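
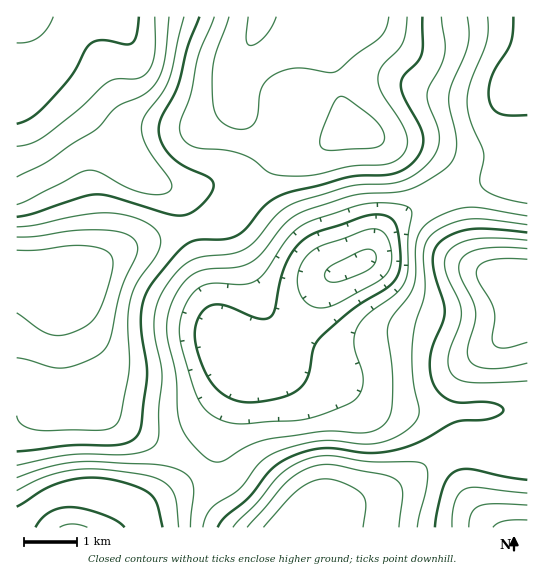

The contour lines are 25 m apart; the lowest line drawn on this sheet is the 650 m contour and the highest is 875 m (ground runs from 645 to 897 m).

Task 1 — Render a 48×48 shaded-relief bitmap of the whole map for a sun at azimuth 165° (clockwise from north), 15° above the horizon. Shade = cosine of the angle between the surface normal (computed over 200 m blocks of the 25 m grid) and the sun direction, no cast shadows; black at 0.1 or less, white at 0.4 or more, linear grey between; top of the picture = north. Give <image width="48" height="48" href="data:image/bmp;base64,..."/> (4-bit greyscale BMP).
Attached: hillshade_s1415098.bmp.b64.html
<image width="48" height="48" href="data:image/bmp;base64,Qk32BAAAAAAAAHYAAAAoAAAAMAAAADAAAAABAAQAAAAAAIAEAAATCwAAEwsAABAAAAAAAAAAAAAAABEREQAiIiIAMzMzAERERABVVVUAZmZmAHd3dwCIiIgAmZmZAKqqqgC7u7sAzMzMAN3d3QDu7u4A////AJdURFVWeIh3ZVQyNFd4iIiImZqpmaq7u6hlRFVWeIiHZlQyI1Z4iIiImZqqmaq7zMqXZmZ3iJiHdlQzI0VneIiIiZmqqrvM3dzKmZmaqqqYd2VUMzRWd3d3eImaq7zMze7u3d3dzMuph3ZlQyI0VVVVZniaq7vMzO7/////7dypiHdmUyESMzMzNFaJq7u7qt7v////7cuph3dmVCEAERERI0VomqmZmczd7u7u3LqYd3dmVDIQABERIjRWeIiHd6u7zMzMu6mId3ZlVEMhESIzM0RVZ3dmd5mqqqqqqpmId2ZVVERDM0RVVVVWZmZmd4iZmZmZmZmId2ZVVVVVVWZmZmd3d3d3eIiJmZiJmZmYh2ZlVVZmZnd3d3iImZmZmYiImZiJmZmYh2ZmZmZmd3d3d3iJqru6qpmZmZmZmZmYh3d3d3d3d3h3d3iJmrzMu5mZmZmZmZmYh3d3d3d3d4iId3d4mrvMzJmaqqmZmYiIiIiIiIiHd4iIh3d3eJq8zJqqqqqZmIiIiIiImIiHd3iIh3d2Z3iau5mqqqqpmIiIiIiZmZiHdneIh3dmZmeJqpmZmqqpmZmZmZmZmZh3ZmZ3d3dmZWZ4mZmZmaqqmZqqqpmZmYh2VVVWZmd3Zmd4iZmYmZqqqqqrqqqpmZh2VEM0RVZ3d3iIiJmImZqqqru7u7qqqZh3ZUMiM0V4iJmYiJmIiZmru7vMzLu7qpmHdlQyI0V4mZmYiIiIiImau8zMzMzLuqqZiHZUM0V4iIh3d3d3d3iJq7zM3dzMu7uqqZh2VVZnd2ZVVVVWZmZ4mqu8zMzMzMu7u6qYdmZlVUQzM0RERFVmeJmqu8zMzMzMzMu6h2VEMzIhESMzNERVZneJmqu7zMzd3MzLqGUzIiIRECIzM0RFVVZneImqvM3d3d3cuXVDIiIRESMzNEREREVWZ3iJq83d3d3dy5dUMzMiIkREREVEREVWZnd4q83u7u7u3bmHZURERVVVVVVURFZnd3d4mrze7u7v7typh3ZmZ2ZVVVVVVmeJmYiImavN7u///+3LqYiIiGZmZmZmd4mqqpmZmZqrzd7u7u3LqZmJmWVWZmZ3iJmqqqqpmYiZq8zMzMzLqZiIiFVVZmd4iZmaqqqqmYiImaqqqqqqqYiId1VVVmd4iIiJmaqqqYh3iImZmZmZmId3dlVVVWZ4h3d3iZqqqYh3eIiId3eIiId2ZmZVVWZ3dlVneImZmYiHd4d3d3d4iIh2ZmZmZVZmZURWd4iZmZiIiId3d3eIiIiHZndmZmVlVERFZ3iJmZmIiIh3d4iZmZmId4d3dmZlVERFZ3iJmZmYiIiIiJmqqqmYiIh3d3ZmVURFZ3eJmqmZmIiZmqqqqqqpmYd3d3dmZlVVZneJqpmZmZmaqqqqqqqqmXd3d3d2d2ZVVmd4mpmYmZmqu6qZmqqqmXZnd3d3d3ZlVVZ4mZmIiJmaqqmYmZqpmWZmd3d3d3dlVVZniZmIiImZqpmYiJmZmGZmd3d3d3dlVVVniZmIiIiZmZmYiImZiA=="/>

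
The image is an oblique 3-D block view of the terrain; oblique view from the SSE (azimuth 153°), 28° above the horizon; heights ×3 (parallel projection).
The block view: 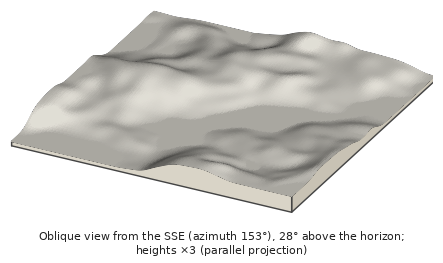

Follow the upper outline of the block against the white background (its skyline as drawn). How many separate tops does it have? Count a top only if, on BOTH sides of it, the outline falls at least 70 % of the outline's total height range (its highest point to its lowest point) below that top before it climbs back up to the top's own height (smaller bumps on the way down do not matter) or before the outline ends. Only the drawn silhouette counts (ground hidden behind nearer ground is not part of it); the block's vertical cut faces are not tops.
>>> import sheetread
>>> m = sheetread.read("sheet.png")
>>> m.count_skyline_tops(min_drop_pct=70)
0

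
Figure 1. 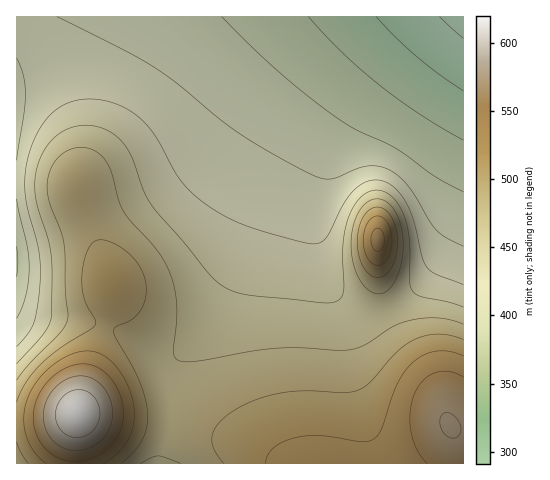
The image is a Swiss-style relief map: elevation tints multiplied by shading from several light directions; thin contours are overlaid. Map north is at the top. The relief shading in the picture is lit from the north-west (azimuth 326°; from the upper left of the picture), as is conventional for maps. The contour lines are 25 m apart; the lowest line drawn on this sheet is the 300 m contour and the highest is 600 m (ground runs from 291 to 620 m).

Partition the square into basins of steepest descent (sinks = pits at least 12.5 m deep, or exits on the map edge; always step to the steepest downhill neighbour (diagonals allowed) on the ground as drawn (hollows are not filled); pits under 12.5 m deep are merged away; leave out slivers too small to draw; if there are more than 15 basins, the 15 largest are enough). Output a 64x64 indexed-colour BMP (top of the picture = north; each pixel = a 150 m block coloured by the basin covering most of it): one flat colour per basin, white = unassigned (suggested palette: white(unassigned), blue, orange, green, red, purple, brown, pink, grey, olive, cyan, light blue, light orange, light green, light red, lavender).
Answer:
<image width="64" height="64" href="data:image/bmp;base64,Qk12CAAAAAAAAHYAAAAoAAAAQAAAAEAAAAABAAQAAAAAAAAIAAATCwAAEwsAABAAAAAAAAAA////ALR3HwAOf/8ALKAsACgn1gC9Z5QAS1aMAMJ34wB/f38AIr28AM++FwDox64AeLv/AIrfmACWmP8A1bDFAEREREQzMzMzMzMzMzMzMzMzMzERERERERERERERERERRERERDMzMzMzMzMzMzMzMzMxERERERERERERERERERFEREREMzMzMzMzMzMzMzMzMREREREREREREREREREREUREREQzMzMzMzMzMzMzMxERERERERERERERERERERERREREREMzMzMzMzMzMxERERERERERERERERERERERERFEREREQzMzMzMxERERERERERERERERERERERERERERESIiIkRDMzERERERERERERERERERERERERERERERERERIiIiIiEREREREREREREREREREREREREREREREREREREiIiIiIRERERERERERERERERERERERERERERERERERESIiIiIhERERERERERERERERERERERERERERERERERERIiIiIiIREREREREREREREREREREREREREREREREREREiIiIiIhERERERERERERERERERERERERERERERERERESIiIiIiERERERERERERERERERERERERERERERERERERIiIiIiIhEREREREREREREREREREREREREREREREREREiIiIiIiERERERERERERERERERERERERERERERERERESIiIiIiIRERERERERERERERERERERERERERERERERERIiIiIiIiEREREREREREREREREREREREREREREREREREiIiIiIiIRERERERERERERERERERERERERERERERERESIiIiIiIhERERERERERERERERERERERERERERERERERIiIiIiIiIREREREREREREREREREREREREREREREREREiIiIiIiIhERERERERERERERERERERERERERERERERESIiIiIiIiERERERERERERERERERERERERERERERERERIiIiIiIiIREREREREREREREREREREREREREREREREREiIiIiIiIiERERERERERERERERERERERERERERERERESIiIiIiIiIRERERERERERERERERERERERERERERERERIiIiIiIiIhEREREREREREREREREREREREREREREREREiIiIiIiIhERERERERERERERERERERERERERERERERESIiIiIiIiERERERERERERERERERERERERERERERERERIiIiIiIiIREREREREREREREREREREREREREREREREREiIiIiIiIRERERERERERERERERERERERERERERERERESIiIiIiIhERERERERERERERERERERERERERERERERERIiIiIiIiEREREREREREREREREREREREREREREREREREiIiIiIiERERERERERERERERERERERERERERERERERESIiIiIiIRERERERERERERERERERERERERERERERERERIiIiIiIREREREREREREREREREREREREREREREREREREiIiIiIhERERERERERERERERERERERERERERERERERESIiIiIiERERERERERERERERERERERERERERERERERERIiIiIiEREREREREREREREREREREREREREREREREREREiIiIiIRERERERERERERERERERERERERERERERERERESIiIiIRERERERERERERERERERERERERERERERERERERERERERERERERERERERERERERERERERERERERERERERERERERERERERERERERERERERERERERERERERERERERERERERERERERERERERERERERERERERERERERERERERERERERERERERERERERERERERERERERERERERERERERERERERERERERERERERERERERERERERERERERERERERERERERERERERERERERERERERERERERERERERERERERERERERERERERERERERERERERERERERERERERERERERERERERERERERERERERERERERERERERERERERERERERERERERERERERERERERERERERERERERERERERERERERERERERERERERERERERERERERERERERERERERERERERERERERERERERERERERERERERERERERERERERERERERERERERERERERERERERERERERERERERERERERERERERERERERERERERERERERERERERERERERERERERERERERERERERERERERERERERERERERERERERERERERERERERERERERERERERERERERERERERERERERERERERERERERERERERERERERERERERERERERERERERERERERERERERERERERERERERERERERERERERERERERERERERERERERERERERERERERERERERERERERERERERERERERERERERERERERERERERERERERERERERERERERERERERERERERERERERERERERERERERERERERERERERERERERERERERERERERERERERERERERERERERERERERERERERERERERERERERERERERERERERERERERERERERERERERERERERERERERERERERERERERERERERERERERERERERERERERERERERERERERERERERERERERERERERERERERERERERERERERERERERERER"/>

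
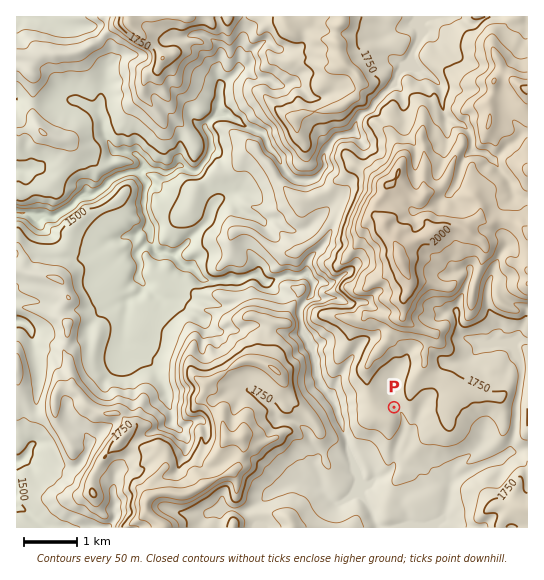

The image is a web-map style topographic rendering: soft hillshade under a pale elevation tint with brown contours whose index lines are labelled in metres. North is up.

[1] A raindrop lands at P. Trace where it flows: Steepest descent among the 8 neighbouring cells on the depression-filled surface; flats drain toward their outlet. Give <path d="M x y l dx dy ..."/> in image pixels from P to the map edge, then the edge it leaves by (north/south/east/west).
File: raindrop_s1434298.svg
<path d="M394 407l1-1 3 1 5 10 0 14-8 19-1 15-1 2-10 10-8 1-6 4-3 0-5-5-3-7-11-16 0-13-5-14-1-8-3-4-1-8-7-9-1-4-8-8-2-3-1-6-3-4 0-4-1-2 0-8-1-1 0-4-12-20 0-17-2-2 0-5 3-5 9-10 2-2 0-11-2-3-5-4-7 0-1 2-4 0-1-2-10 0-8 4-2 0-4 3-4 0-4-4-6-3-5 0-5 3-18 0-4 3-18 0-3-2-11-12-10-4-6-5 0-3-2-1-4 0-2-1-5 0-5-3-4-4-2-7-2-2 0-3-2-1 0-16-2-4 0-22 1-1 0-7-9-10-11 0-13 5-7 5 0 2-5 5-8 5-8 2-2 1-5 0-7 8-14 8-3 3-5 0-3-3-20 0-1-1-8 0"/>
exit: west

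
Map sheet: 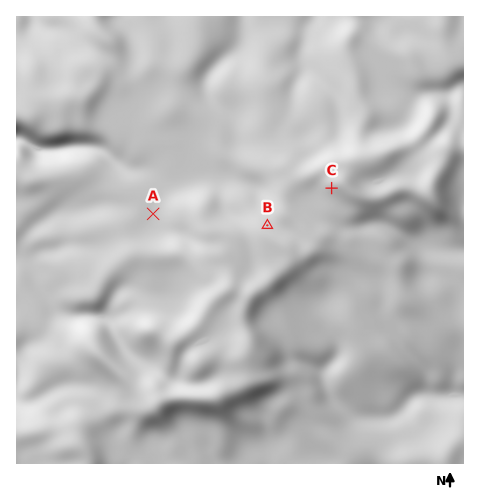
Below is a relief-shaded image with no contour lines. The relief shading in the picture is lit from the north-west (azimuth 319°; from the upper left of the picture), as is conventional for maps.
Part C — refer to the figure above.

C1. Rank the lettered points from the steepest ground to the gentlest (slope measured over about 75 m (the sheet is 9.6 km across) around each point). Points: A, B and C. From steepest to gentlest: C B A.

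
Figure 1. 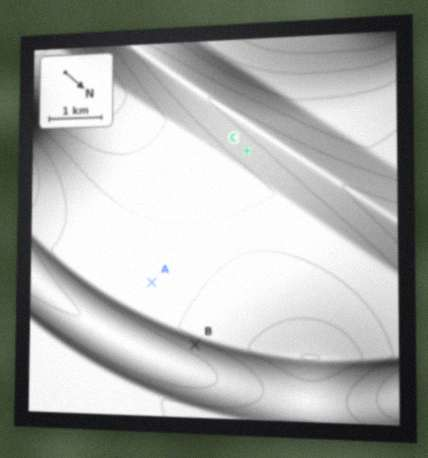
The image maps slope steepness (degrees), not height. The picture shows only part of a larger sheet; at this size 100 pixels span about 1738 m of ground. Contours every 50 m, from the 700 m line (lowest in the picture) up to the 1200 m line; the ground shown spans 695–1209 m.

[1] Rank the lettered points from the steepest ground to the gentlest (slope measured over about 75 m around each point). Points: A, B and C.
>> B C A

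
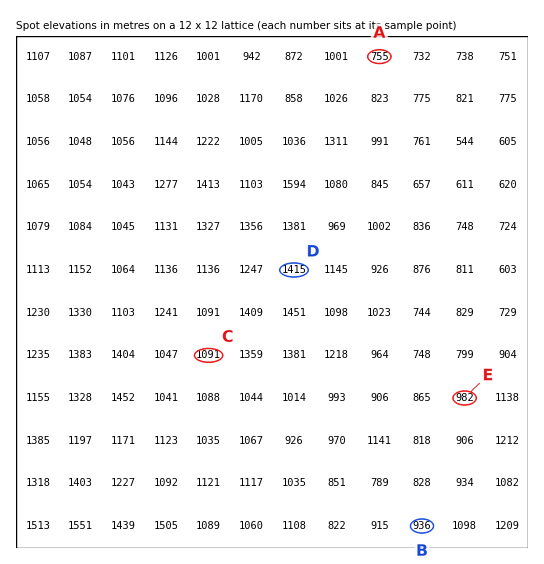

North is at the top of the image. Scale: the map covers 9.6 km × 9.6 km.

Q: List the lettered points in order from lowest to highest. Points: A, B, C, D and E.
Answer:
A B E C D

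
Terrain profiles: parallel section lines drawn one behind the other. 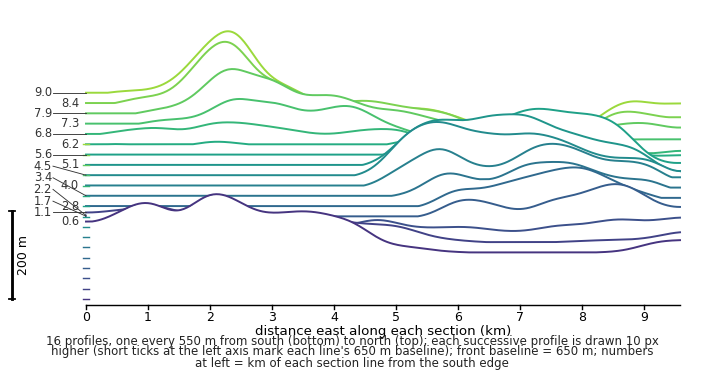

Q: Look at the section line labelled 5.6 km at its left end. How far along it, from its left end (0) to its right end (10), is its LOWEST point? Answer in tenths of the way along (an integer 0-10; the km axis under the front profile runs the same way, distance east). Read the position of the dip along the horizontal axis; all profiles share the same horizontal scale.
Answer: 10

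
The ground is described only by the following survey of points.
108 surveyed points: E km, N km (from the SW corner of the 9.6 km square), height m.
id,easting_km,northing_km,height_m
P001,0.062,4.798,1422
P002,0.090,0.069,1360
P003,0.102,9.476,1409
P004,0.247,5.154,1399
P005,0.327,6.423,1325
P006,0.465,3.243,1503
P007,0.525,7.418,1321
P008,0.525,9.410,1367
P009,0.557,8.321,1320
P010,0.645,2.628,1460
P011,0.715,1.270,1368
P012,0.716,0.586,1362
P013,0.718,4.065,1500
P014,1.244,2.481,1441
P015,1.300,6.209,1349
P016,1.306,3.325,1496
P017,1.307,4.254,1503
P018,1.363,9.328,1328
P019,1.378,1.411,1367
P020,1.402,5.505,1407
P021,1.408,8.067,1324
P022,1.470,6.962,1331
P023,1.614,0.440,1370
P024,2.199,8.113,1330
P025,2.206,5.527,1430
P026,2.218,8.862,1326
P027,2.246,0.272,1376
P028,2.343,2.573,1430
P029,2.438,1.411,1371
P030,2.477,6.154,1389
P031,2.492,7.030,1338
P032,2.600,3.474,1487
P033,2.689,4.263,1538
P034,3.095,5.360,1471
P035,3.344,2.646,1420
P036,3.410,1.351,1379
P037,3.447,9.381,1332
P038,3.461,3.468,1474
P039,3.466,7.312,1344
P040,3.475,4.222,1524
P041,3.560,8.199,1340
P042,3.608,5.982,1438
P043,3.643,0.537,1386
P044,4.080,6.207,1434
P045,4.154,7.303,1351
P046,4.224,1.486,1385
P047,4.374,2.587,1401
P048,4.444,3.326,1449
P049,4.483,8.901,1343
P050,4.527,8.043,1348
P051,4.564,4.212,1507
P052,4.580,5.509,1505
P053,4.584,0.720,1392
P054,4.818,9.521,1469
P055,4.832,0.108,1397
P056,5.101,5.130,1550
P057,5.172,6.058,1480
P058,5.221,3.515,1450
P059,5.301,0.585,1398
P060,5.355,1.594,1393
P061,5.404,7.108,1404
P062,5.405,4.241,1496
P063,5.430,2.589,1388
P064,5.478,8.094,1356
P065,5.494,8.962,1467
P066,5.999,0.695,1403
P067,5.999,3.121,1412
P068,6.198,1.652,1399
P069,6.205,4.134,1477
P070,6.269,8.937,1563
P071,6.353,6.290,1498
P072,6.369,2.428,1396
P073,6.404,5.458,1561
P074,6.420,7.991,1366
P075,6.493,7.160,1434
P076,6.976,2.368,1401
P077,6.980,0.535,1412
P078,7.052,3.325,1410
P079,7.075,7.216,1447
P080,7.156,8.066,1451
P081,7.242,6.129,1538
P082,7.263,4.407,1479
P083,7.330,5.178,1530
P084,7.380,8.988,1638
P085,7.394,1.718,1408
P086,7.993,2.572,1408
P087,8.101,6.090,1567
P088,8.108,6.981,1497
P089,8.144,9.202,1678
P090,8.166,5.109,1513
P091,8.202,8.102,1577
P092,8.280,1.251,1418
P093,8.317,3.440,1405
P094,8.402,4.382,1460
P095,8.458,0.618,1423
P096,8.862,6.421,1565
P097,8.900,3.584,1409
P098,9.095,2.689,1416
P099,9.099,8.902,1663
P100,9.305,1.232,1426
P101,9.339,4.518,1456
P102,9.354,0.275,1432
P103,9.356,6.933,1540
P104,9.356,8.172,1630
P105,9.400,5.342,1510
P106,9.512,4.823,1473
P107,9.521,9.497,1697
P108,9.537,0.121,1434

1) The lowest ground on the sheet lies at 1315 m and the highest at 1705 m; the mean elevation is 1435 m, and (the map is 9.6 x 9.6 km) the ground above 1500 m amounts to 20.4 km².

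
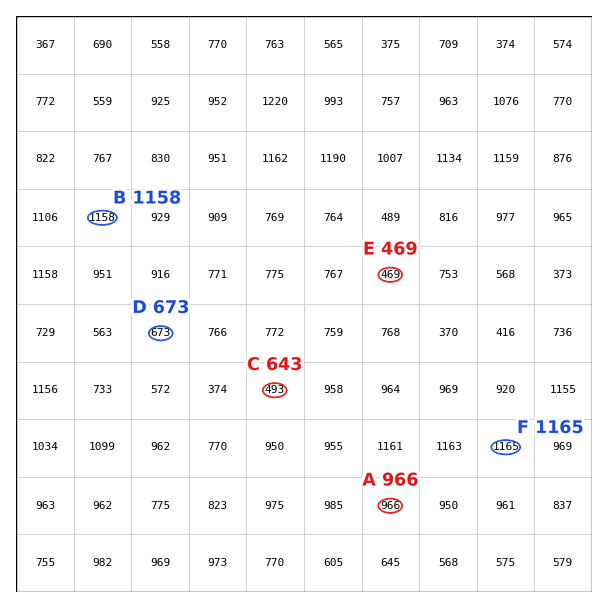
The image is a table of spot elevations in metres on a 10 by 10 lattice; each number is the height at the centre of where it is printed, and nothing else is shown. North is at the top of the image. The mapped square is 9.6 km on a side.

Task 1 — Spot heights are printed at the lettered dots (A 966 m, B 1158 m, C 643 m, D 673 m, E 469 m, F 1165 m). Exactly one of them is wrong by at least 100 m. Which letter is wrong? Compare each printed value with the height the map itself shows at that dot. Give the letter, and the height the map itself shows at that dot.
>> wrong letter C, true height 493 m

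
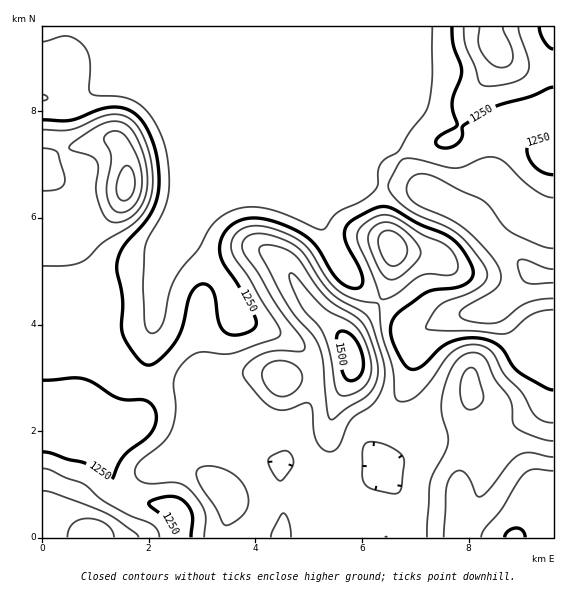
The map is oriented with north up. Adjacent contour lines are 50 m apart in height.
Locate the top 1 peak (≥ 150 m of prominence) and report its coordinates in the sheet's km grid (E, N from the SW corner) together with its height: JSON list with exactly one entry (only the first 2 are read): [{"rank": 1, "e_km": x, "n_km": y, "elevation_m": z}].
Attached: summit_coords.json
[{"rank": 1, "e_km": 5.79, "n_km": 3.41, "elevation_m": 1534}]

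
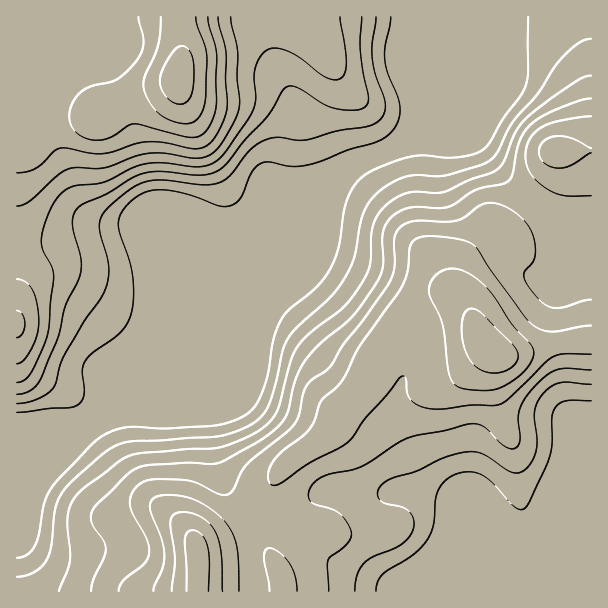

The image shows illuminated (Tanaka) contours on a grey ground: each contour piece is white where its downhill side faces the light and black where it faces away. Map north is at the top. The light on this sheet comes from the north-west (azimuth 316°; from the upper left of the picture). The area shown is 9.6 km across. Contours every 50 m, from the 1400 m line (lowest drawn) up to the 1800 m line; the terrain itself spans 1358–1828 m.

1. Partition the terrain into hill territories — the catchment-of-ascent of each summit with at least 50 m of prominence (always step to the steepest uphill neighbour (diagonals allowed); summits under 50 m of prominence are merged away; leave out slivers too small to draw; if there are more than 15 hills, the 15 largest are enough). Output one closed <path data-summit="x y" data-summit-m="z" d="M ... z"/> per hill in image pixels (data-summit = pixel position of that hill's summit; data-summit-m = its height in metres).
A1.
<path data-summit="491 350" data-summit-m="1786" d="M477 142l-18 4-12 0-22-4-26 3-48 19-28 23-29 12-54 53 18 2 14 6 14 15-2 6-7 9-20 18-87 36-70 70 20-4 20 0 22 5 48-1 4 36 6 26 8 13 12 13 8 4 21 6 37 5 0 5 2 9 21 27 15 8 45 20 21 4 181 2 1-376-44-2-26-21-26-26z"/><path data-summit="177 78" data-summit-m="1828" d="M405 16l-389 1 0 229 29 0 35-12 54-8 12 28 5 24 0 37-3 12-24 59-4 6 0 2 50-50 91-38 23-25 2-6-14-15-9-4-23-4 54-53 29-12 28-23 33-12 14-9 12-23 0-16-4-12z"/><path data-summit="197 554" data-summit-m="1772" d="M140 410l-20 0-16 4-32 19-6 0-16-6-34 1 1 164 567-1-174-1-29-7-37-17-15-8-21-27-2-9 0-5-37-5-21-6-8-4-12-13-8-13-6-26-4-36-48 1z"/><path data-summit="555 150" data-summit-m="1668" d="M591 16l-184 0-1 76 4 12 0 16-7 17-7 9 29-4 22 4 12 0 18-4 19 25 26 26 26 21 43 2z"/><path data-summit="17 324" data-summit-m="1659" d="M134 226l-54 8-35 12-29 2 1 179 33 0 16 6 6 0 21-12 29-32 26-62 3-12-1-46-6-24z"/>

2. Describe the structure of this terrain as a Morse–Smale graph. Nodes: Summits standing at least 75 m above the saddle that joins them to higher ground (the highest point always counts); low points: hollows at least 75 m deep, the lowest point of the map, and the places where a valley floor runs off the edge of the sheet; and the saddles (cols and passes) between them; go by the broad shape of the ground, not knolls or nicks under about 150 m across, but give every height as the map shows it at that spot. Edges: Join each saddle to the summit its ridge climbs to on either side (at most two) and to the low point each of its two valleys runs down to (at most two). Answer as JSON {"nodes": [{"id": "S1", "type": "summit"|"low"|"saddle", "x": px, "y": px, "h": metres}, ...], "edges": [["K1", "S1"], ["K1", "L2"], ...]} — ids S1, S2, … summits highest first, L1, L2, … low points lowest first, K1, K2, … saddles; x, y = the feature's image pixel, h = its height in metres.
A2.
{"nodes": [
{"id": "S1", "type": "summit", "x": 177, "y": 78, "h": 1828},
{"id": "S2", "type": "summit", "x": 492, "y": 350, "h": 1786},
{"id": "S3", "type": "summit", "x": 197, "y": 555, "h": 1772},
{"id": "S4", "type": "summit", "x": 555, "y": 150, "h": 1668},
{"id": "S5", "type": "summit", "x": 17, "y": 324, "h": 1659},
{"id": "L1", "type": "low", "x": 38, "y": 461, "h": 1358},
{"id": "L2", "type": "low", "x": 575, "y": 480, "h": 1474},
{"id": "K1", "type": "saddle", "x": 561, "y": 344, "h": 1665},
{"id": "K2", "type": "saddle", "x": 263, "y": 510, "h": 1640},
{"id": "K3", "type": "saddle", "x": 537, "y": 206, "h": 1578},
{"id": "K4", "type": "saddle", "x": 375, "y": 156, "h": 1388},
{"id": "K5", "type": "saddle", "x": 93, "y": 422, "h": 1372}],
"edges": [["K1", "S2"], ["K1", "L1"], ["K1", "L2"], ["K2", "S2"], ["K2", "S3"], ["K2", "L1"], ["K2", "L2"], ["K3", "S2"], ["K3", "S4"], ["K3", "L1"], ["K4", "S1"], ["K4", "S2"], ["K4", "L1"], ["K5", "S3"], ["K5", "S5"], ["K5", "L1"]]}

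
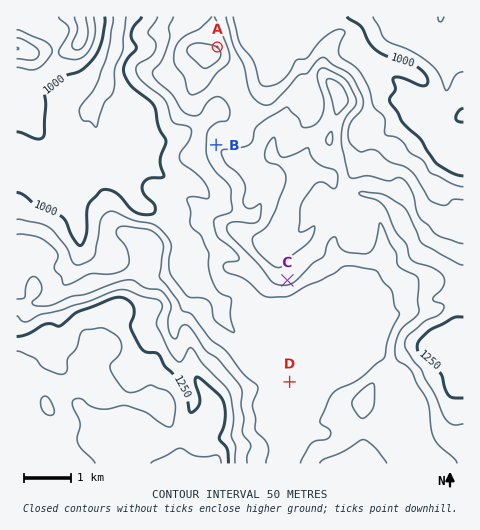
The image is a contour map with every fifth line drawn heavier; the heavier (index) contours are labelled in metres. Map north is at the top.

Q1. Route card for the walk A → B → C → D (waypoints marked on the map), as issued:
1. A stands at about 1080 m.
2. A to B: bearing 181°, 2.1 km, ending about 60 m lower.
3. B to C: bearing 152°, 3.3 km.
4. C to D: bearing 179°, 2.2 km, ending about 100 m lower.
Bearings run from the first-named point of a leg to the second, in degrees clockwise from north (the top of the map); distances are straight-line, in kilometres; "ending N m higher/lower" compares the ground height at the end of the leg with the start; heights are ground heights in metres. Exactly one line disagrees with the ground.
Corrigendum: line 1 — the height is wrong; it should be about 1200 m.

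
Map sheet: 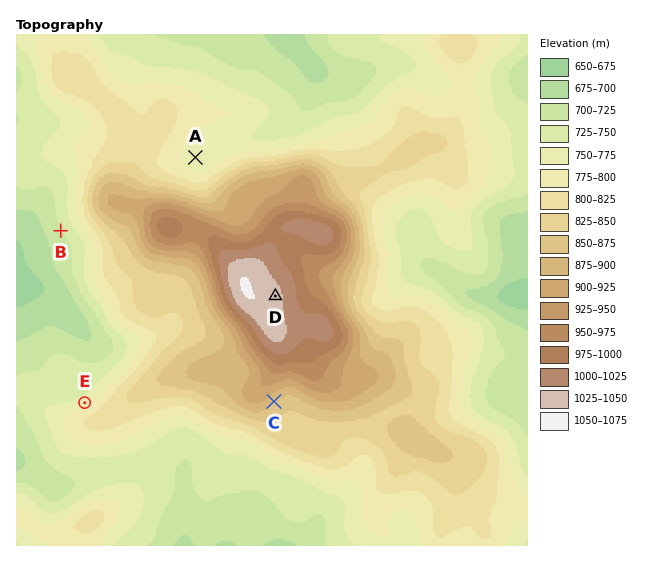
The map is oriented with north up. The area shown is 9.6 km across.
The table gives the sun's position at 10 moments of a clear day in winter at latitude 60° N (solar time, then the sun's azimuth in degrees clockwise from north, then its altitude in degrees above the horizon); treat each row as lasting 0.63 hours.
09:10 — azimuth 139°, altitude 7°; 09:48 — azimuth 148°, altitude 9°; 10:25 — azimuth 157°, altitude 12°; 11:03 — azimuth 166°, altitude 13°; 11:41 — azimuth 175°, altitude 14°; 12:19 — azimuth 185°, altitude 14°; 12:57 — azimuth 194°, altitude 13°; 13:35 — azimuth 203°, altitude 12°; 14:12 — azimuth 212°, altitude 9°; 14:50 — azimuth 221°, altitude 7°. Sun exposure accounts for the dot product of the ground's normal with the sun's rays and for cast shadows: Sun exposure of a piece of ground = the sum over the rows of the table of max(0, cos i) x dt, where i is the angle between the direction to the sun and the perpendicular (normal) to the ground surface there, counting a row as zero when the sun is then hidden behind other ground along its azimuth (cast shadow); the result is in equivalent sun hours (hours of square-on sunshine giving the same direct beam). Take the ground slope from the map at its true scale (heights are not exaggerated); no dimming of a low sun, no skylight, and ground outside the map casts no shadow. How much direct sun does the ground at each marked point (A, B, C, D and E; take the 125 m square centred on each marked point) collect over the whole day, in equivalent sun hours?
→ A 0.9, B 1.5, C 1.9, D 1.1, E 0.5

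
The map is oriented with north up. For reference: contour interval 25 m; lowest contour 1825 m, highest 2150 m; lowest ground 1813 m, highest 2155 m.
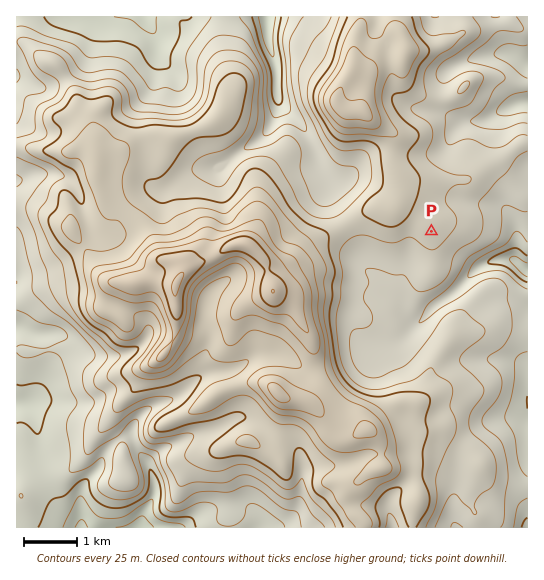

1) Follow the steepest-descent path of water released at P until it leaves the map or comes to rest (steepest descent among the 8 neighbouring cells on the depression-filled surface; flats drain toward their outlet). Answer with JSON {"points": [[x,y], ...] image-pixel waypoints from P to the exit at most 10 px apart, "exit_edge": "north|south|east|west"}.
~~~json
{"points": [[431, 231], [442, 242], [453, 253], [463, 263], [474, 269], [485, 263], [495, 261], [506, 259], [517, 262], [527, 270]], "exit_edge": "east"}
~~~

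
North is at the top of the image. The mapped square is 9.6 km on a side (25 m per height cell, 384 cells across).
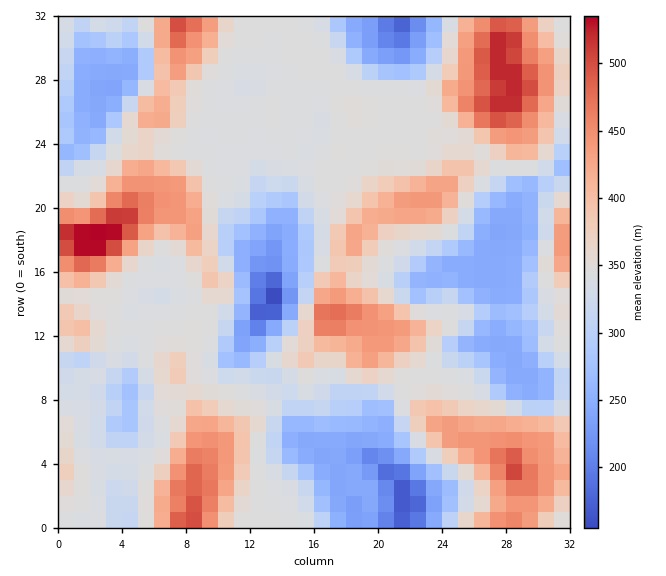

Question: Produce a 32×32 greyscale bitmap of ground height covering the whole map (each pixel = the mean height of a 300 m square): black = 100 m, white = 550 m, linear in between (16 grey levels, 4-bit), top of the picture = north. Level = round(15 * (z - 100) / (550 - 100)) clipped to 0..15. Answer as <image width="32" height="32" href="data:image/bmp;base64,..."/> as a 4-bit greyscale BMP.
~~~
<image width="32" height="32" href="data:image/bmp;base64,Qk12AgAAAAAAAHYAAAAoAAAAIAAAACAAAAABAAQAAAAAAAACAAATCwAAEwsAABAAAAAAAAAAAAAAABEREQAiIiIAMzMzAERERABVVVUAZmZmAHd3dwCIiIgAmZmZAKqqqgC7u7sAzMzMAN3d3QDu7u4A////AIiHeL3cmIiIdUUyNXmsy5iIh3i83KiIiGVFQjRom7u5mIeIrNy5iIdVVUI1aJvMupiIiJzcuYh2VVQzVnis7LuYiIiLzLqHVVVERWibvNy6iId4iry6h1VVVVaKu7zLuoiGaIm7qpdVZVVXm7u7u6mIh2iIqZiId3d2aKqZmYd4iIdniJiIiHiHd4iIiIZVV4iHaJmIeHeIiJmYiIh1VVd3iIiZiGVomZmrqZh3ZVV4mYiIiIhlV4mqu7uoZVVWiKqYiIiIdDV5zMy7qYdVVniZiIiIiIUiWc3MuoiIZmeIiIiIiImWMke7updndlVWiKuoiIiKljNXmpiHVVVVVonNy5iImYVEVomYiGVVVVaL3u25iKl1VFaKuYiHZVVVi+7+26q5dlVWibqZmIdVVYvL3uy7uHdlV4iru7uYVVWKmKzcy7iIdmiImru7qGVVeYiLy7uoiHd4iImaq7mHZXd4ibuqiIiIiIiIiImqmIiGVniZiIiIiIiIiIiImYmql2VYmYiIiIiIiIiIiIiru6hlVpu5iIiIiIiIiIibzdyoZVV6uYiIiIiIiIiIrN7tuHVVWKmIiIiIiIiIibze7cl1VVarqIiIiIiHZmib3u3JdVVWrLmIiIiIZURXm97cuYZnaL3LiIiIh1RDRove7KiHiHi9y5iIiIZUM0WKzduY"/>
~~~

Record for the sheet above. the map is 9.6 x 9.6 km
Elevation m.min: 150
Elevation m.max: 540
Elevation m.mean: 345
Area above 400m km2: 20.2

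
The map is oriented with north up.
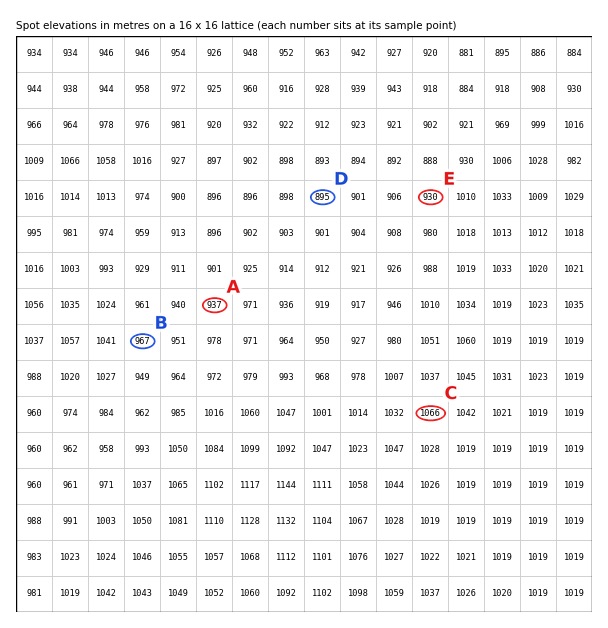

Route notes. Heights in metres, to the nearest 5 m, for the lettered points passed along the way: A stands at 935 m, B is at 965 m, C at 1065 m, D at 895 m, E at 930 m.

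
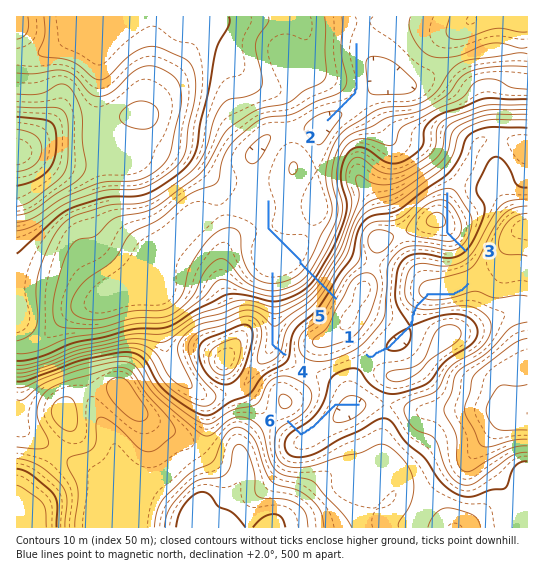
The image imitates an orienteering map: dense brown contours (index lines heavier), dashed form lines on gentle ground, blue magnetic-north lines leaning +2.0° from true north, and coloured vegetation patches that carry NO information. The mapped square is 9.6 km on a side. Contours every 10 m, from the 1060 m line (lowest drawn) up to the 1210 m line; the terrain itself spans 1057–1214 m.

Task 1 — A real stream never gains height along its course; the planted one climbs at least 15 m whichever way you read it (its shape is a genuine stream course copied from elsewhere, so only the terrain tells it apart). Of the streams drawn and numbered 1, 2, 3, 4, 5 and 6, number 3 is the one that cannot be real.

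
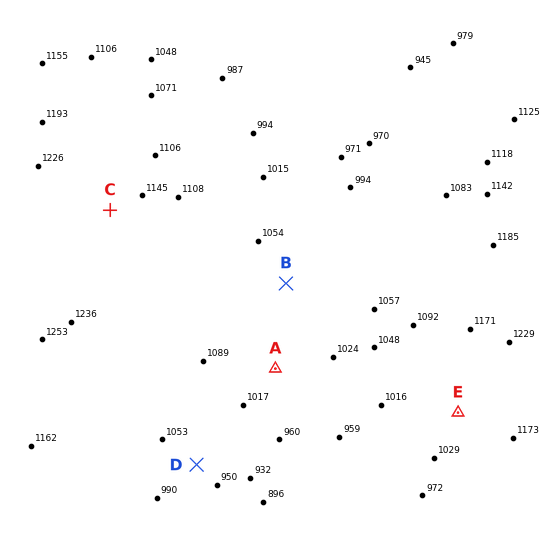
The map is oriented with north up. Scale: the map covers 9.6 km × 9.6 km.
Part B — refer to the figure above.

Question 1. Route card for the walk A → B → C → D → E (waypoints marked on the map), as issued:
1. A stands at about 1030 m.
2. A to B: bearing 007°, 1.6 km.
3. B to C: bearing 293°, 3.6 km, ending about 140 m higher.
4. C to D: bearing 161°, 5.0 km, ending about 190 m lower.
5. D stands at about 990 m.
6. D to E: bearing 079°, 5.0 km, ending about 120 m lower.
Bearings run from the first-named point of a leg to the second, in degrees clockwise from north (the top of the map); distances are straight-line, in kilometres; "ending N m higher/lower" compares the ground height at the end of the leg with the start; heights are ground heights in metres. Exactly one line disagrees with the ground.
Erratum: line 6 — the sense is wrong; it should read higher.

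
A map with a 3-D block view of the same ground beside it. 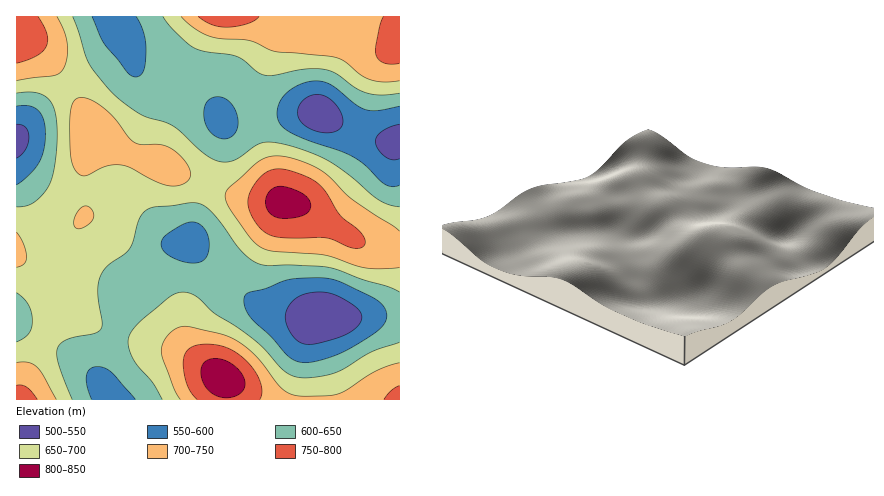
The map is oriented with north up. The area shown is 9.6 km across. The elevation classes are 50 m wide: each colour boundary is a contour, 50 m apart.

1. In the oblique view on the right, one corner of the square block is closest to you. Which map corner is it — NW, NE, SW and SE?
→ SE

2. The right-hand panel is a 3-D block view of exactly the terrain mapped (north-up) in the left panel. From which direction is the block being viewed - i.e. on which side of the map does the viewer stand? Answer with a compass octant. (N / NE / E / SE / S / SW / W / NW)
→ SE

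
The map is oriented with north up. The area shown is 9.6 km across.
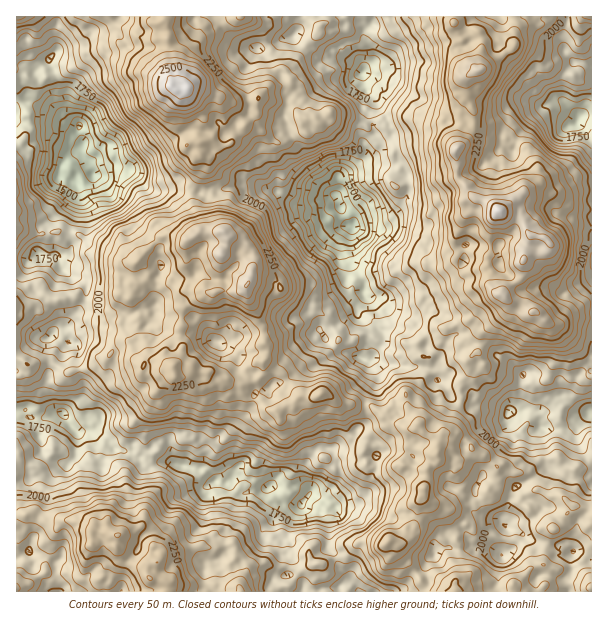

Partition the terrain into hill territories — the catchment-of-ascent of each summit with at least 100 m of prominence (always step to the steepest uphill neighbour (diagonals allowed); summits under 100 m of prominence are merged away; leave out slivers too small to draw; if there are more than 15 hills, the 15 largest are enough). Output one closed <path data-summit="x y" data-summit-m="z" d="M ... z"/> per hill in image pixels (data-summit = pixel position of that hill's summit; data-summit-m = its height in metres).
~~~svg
<path data-summit="188 89" data-summit-m="2572" d="M371 16l-314 0-2 37-20 19-8-5-11 1 0 52 10 4 36 0 9 6 8 1 0 4 5 8-4 7-12 7-7 8-1 6 2 7 9 3 3 0 6-7 6-4 3 0 4 5 21-9 18 6 15 16 9 4 36-2 14 3 7-5 8 2 21-6 15 0 7 4 11 2 21 14 30-4 10-4 12 28 5 2 4-4 12-5 24-5 15-17-2-22-7-9-34-1-15 7 12-8 4-4 1-6 21-20-2-13-12-23-8-7-4-12 0-5 8-15 0-7-6-12 0-5 3-6 5-3z"/><path data-summit="500 212" data-summit-m="2542" d="M567 16l-195 0 0 8-5 3-3 6 0 5 6 12-4 18 5-2 15 0 15-10 12-1 28-11 24 2 6-6 14-4 9-6 6-10-2 25 8 5 6 12 12 12 11 25 11 6-30 9-15 18-18 0-10-4-9-10-18 3-6-5-14-2-6-7-2-6-19-15-24-10-13-2 4 15 8 7 12 23 2 13-21 20-1 6-10 7 9-2 34 1 7 9 2 22-15 17-36 10-5 5-4 28 16 27 0 12 4 4 12-2 9 11 18 7 7 7 12 17 1 9 12 10 0 5-5 7 4 11 6 3 6 12 5 5 10 4 33 4 17 4 30-2 13-13 8 3 10-16 0-4 6-7 10-2 0-255-8-1-5 3-17-19 2-22 10-15-9-9-1-5 0-16 4-12z"/><path data-summit="248 284" data-summit-m="2452" d="M114 166l-21 9-4-5-3 0-6 4-6 6 5 8 6 22 0 21-1 5-12 10-6 8-8 3 3 10 7 7 13 4 5 7-1 17-11 16 7-4 12 5 12 0 14-6 12 9 16 2 9-12 8 6 28 1 6 3 15 18 20 10 5 6 2 13 12 6 4 17 5 0 12-8 15-5 17-15 10-3 9-11 0-17 34-22 6-12 0-17-16-27 4-28-4-3-12-28-10 4-30 4-15-11-17-5-7-4-15 0-21 6-8-2-7 5-14-3-36 2-9-4-15-16z"/><path data-summit="117 536" data-summit-m="2354" d="M96 432l-18 0-2 23-8 9-9 0-11 10-6 0-26 9 0 75 13-6 6 4 19 4 2 3 3 29 261 0 3-3 15-1 10-6-5-10-5-5-4-13-6-6 0-33 6-8-2-3-18-10-5 0-9 11-15 0-5-4-10-14-27 6-7-5-6-8-3 2-12-1-11-12-22-3-12-4-20 0-13-5-6-6-15-1z"/><path data-summit="389 542" data-summit-m="2292" d="M374 358l-6 2 10 18-11 18-1 26-10 7 0 3 4 6 16 5 0 25-6 11-3 13-8 10-6 3-14 0-8 4-3 6 0 33 6 6 12 27 8 3 5 8 37 0 6-3 8-11 14-11 13-17 11-4-1-11 6-3 12 2-2-9 13-7 17 0-7-2-12-13 1-15 6-11 4-1 15 10 13 2 3-2-2-15 14-15 4-21 8-7 0-3-9-10-6-3-54-6-16-6-5-5-6-12-6-3-4-9-3-3-47-4z"/><path data-summit="174 375" data-summit-m="2342" d="M156 312l-9 12-16-2-12-9-14 6-12 0-13-5-6 4-11 12-4 0-7 5 19 8 18-5 24 10 3 5-7 21-16 12-16 20-13 8 4 9 7 7 5 0 9-10 10-4 1 3-4 7-10 5 13 2 17 17 15 1 6 6 4 0 18-15 10 5 5 16 30 6 11 12 12 1 7-5 4-9-3-9 0-27 13-19 8-20-4-18-10-3-4-7 0-9-5-6-20-10-15-18-13-4-21 0z"/><path data-summit="321 393" data-summit-m="2297" d="M327 340l-3 4-2 10-7 7-10 3-17 15-15 5-6 6-13 5-6 18-13 19 0 27 3 9-4 8 6-1 24 12 36 0 9 7 1-5-8-10 0-8 10-16 6-7 15 0 6-3 27-23 1-26 7-10 4-11-10-15-26-8z"/><path data-summit="479 71" data-summit-m="2424" d="M500 20l-6 10-9 6-14 4-6 6-24-2-12 4-16 7-12 1-15 10-15 0-9 6 37 14 15 11 12 17 14 2 6 5 18-3 9 10 10 4 18 0 15-18 30-9-11-6-11-25-12-12-6-12-8-5z"/><path data-summit="17 305" data-summit-m="2033" d="M54 254l-18 0-6 5-14 1 0 150 8 0 8 8 12 0 14-5-10-11-2-18 4-21 17-22-15-6 15-9 17-21 2-11-1-12-4-4-13-4-7-7-3-10z"/><path data-summit="17 228" data-summit-m="1993" d="M18 121l-2 1 0 136 14 1 6-5 11 0 2-2-1-28 19-21 9-18-2-4-14-5 1-11 7-8 10-5 6-9-6-13-7 0-9-6-36 0z"/><path data-summit="455 591" data-summit-m="2282" d="M474 547l-12 3-15-3-10 3-13 17-8 5-14 17-5 2 100 1-1-7 6-30-7-5z"/><path data-summit="17 17" data-summit-m="2141" d="M56 16l-40 1 1 50 10 0 8 5 20-19z"/><path data-summit="17 588" data-summit-m="2164" d="M29 552l-13 8 0 31 41 1-1-29-9-5-12-2z"/><path data-summit="591 17" data-summit-m="2142" d="M591 16l-22 0-5 16 1 21 10 9 15 4 2-1z"/><path data-summit="591 588" data-summit-m="2168" d="M578 552l-6 0 0 17-7 15 4 8 22 0 1-32z"/>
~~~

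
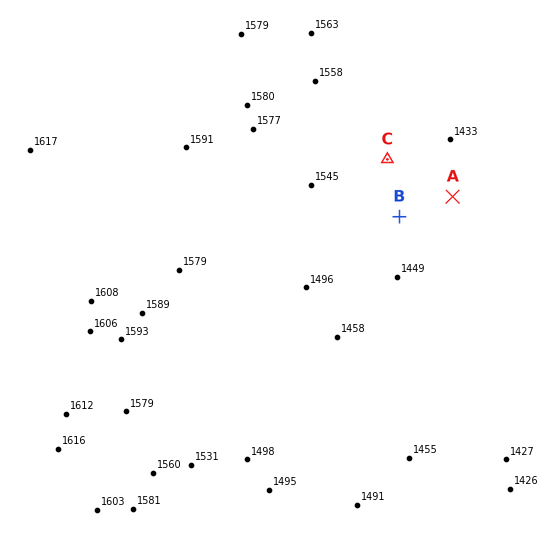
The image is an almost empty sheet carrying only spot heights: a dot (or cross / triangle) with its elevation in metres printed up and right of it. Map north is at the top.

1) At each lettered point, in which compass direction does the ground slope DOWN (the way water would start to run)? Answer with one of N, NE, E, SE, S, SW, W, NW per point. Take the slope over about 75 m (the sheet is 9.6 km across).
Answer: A E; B E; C E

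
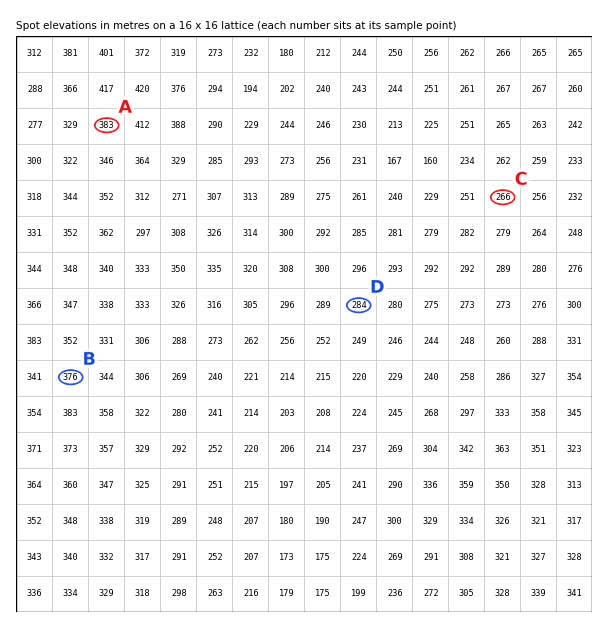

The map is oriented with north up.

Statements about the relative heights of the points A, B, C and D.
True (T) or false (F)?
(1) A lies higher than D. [T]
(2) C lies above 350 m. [F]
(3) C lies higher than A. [F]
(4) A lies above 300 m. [T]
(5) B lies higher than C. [T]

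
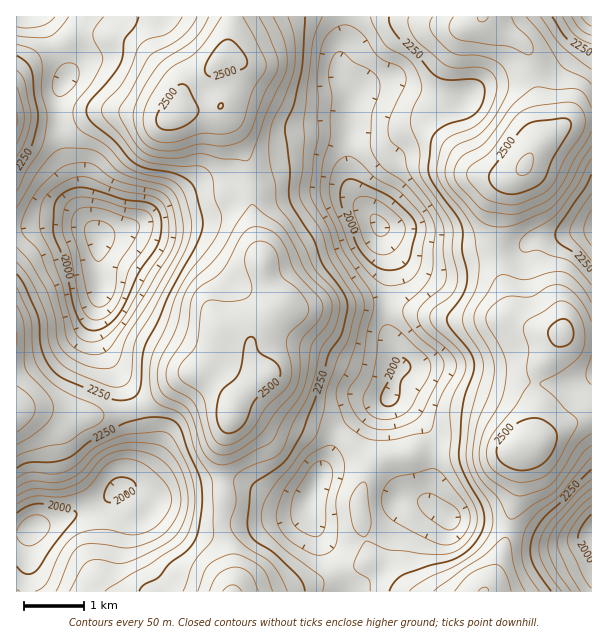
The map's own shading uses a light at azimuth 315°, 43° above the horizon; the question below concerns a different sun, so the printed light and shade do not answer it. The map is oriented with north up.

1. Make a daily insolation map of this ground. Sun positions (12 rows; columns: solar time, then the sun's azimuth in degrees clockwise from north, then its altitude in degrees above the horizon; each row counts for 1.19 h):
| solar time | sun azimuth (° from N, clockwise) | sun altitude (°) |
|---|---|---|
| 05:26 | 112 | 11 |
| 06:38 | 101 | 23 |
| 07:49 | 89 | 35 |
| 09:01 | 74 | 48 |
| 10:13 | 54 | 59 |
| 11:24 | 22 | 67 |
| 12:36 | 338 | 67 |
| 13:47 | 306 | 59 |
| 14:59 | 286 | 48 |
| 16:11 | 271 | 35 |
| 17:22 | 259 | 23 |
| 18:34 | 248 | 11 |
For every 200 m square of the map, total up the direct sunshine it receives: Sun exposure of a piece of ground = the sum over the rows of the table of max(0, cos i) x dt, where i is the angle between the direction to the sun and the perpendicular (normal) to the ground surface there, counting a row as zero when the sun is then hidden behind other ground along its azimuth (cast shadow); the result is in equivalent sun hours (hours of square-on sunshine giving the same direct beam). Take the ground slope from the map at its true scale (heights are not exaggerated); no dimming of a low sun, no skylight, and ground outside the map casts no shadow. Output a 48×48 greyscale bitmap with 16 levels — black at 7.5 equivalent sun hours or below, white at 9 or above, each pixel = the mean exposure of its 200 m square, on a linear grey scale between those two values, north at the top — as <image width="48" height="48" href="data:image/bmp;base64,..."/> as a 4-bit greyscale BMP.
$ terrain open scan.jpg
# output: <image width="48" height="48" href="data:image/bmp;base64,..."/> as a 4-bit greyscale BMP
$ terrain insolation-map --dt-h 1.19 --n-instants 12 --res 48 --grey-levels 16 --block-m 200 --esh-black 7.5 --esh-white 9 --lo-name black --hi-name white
<image width="48" height="48" href="data:image/bmp;base64,Qk32BAAAAAAAAHYAAAAoAAAAMAAAADAAAAABAAQAAAAAAIAEAAATCwAAEwsAABAAAAAAAAAAAAAAABEREQAiIiIAMzMzAERERABVVVUAZmZmAHd3dwCIiIgAmZmZAKqqqgC7u7sAzMzMAN3d3QDu7u4A////AMzLzM3czdy7vMy7vMzLzMzMzMzdy7u6u8y7vN3czMu7zMy7zM3MzMzMu7vNy7uru8u7vNzMu8zMzMu7vMzdzN3Lupmsyqq7u8vLvMzLu7u8zMu7u7vMzd3bqqmr2pmrvMvLvMzLu7u7zcvLvLq7zN3bqrqby4d4q7u7zM3LvLuqzLu7u7urzM3cqrqay4ZUV2mazN3bq7qazLq6u8urzLzcqqh4u4YyIzRWm83bq7mJvLqqm8ury7zcuYVXqpYgEUMjR6zLuph5vLupiaur3Ku7uYQ2eZdRElVVRGrKmYdovLqod5qrzLqquXQ1eIh0I2eIdEaZiIZWiImXVnmrzcuqqYVXmZl2VXiqljJFd3ZVZleZZWir3d3Mq5d5vMuXdnmrqFIkZ3hmd1WKmInM3MzLq6iKvNy5d5msypd3iHhmioaJmavNy7u7u6mbvN3MubqszMu7uVZnm7mIiJvMu6u8u6qrvM3M3My83czdyVRorMuXZnq7uZvLu7q7vM3M3dzMzLvMuHZ6vNyoZWiqpnq8u7u7vN3d3cy7u7zLqJmrzdzKh2eImHq8u7q7vMzMzLu7u7u7mavN3M3cqYiJmom7u7qqq8y6q5q7u6u6qrvNzM3cupiJqqeZiHeJrMzLqYmruZq7u7vMzM3Mupdnmrh2VEV4rMvLqYiamJiqu7u7zN3MuXd3iadmZniJvMzMuZmZZ5h5u7urzd3cuod3eJaImrqbzczNuqqpVZhIqqqr3d3czLqIiam7vLu83dzMuqq5VIhHqpms3d3N3LuZqrq8u7u8zdzMuqq6VIhWqZms3dzNy7qaq7qrzLq83czMu6u6VYdnqpmrzMrMy6uqu6qZu6q83dzMuru6VYh4upmrvLvLu7uqqpmHqom83d3cusy7ZomJupmry7zcurqaqpl3qZq8zN3Mu8y6Z4iKu5iby7zLu7qZqZh4qqq8y8zLu7y5dmZ6uoibu7zLu7qZqYZIiIiaqImYmou5hEVEZ2eavM3Mu7qat0EmVVV4dlZleHiYd0IRE1eavM3Lu7qqlAFVQzR4d2VUVnd3ZlREIkabzM3LqqqqYjVlMjaaqYdURniZiIdTETWbvMzMuZmZeId2Zoq8zLmGVmeaqZhkISWKq8y8ypmYqamqmrzMzMuYZVeaqYdkMzRniau7y5mruqqqqru7zNyoZFiruoZVRmZmeImry6msy7qau7u7vM3KdVeruodneaqZmpiKu7q8u7u7vLu7vM3cp3eqqpmaq8y7u7l4mrq8y8zMu7u6q8zdypm7m7u7vM3N3LqImqqszMzMy6u6q8zMy5iqmrzLu83d3cqYiau8zMzMzJq7vM3My7moirzLu83czMuXeJq6zMy6upiZq83dzLuoery7u7zczMuph4mpy6uYmYiIm8zNy8y7mru7vLvMzMy7mImpyph3mZmIq8zMy7zcy6qry7u7zcy7qZmZupmImZmZvMy7u6vMzMzMy8u7vcy7upiImaqqurqrzMu7qru7zd3cy7y7vMy7u6mZu7u8zMzMzMu6qw=="/>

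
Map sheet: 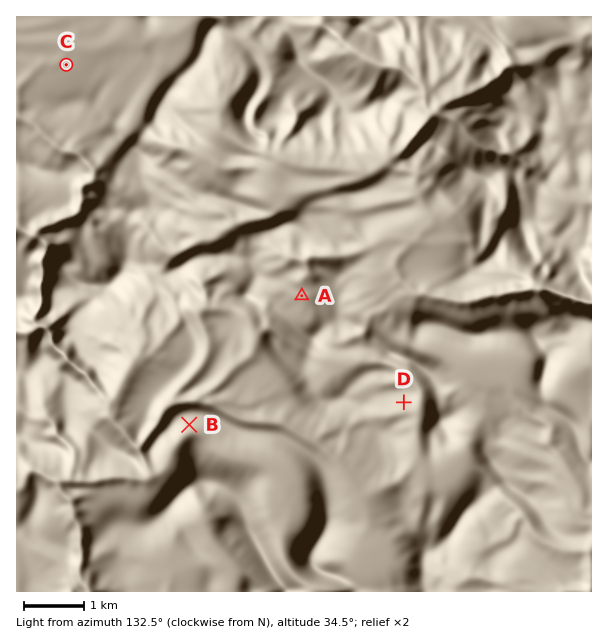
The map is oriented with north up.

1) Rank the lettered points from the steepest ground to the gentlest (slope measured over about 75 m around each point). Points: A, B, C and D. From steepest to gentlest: B D A C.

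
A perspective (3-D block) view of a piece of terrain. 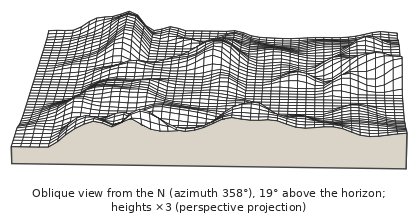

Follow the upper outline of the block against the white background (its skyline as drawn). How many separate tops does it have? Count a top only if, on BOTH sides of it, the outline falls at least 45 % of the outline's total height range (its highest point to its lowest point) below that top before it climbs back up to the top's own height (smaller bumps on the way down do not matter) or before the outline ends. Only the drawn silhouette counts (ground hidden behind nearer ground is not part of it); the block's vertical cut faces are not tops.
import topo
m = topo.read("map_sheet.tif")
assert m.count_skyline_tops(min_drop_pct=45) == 4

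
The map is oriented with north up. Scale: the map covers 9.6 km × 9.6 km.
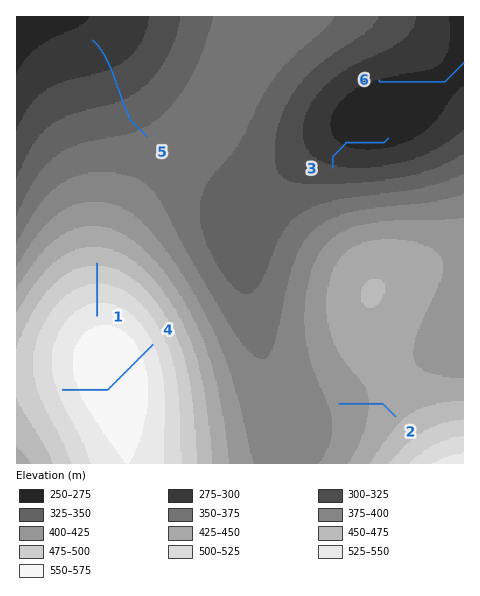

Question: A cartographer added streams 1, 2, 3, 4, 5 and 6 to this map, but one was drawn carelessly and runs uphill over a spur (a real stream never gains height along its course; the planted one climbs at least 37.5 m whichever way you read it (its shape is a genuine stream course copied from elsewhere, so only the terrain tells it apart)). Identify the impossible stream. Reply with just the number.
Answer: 4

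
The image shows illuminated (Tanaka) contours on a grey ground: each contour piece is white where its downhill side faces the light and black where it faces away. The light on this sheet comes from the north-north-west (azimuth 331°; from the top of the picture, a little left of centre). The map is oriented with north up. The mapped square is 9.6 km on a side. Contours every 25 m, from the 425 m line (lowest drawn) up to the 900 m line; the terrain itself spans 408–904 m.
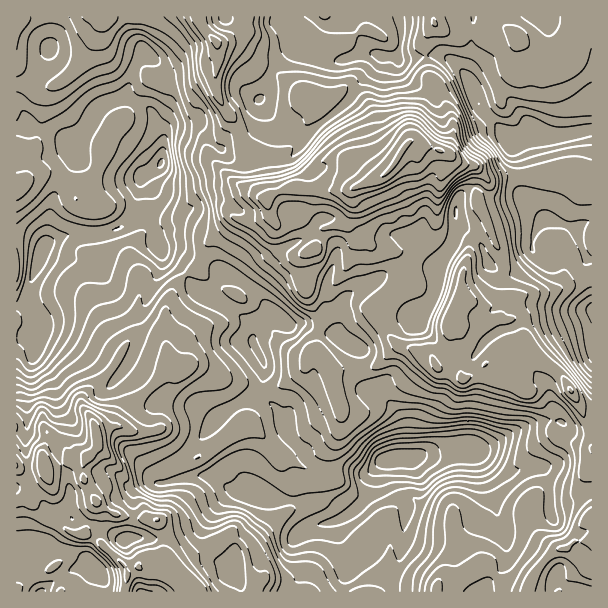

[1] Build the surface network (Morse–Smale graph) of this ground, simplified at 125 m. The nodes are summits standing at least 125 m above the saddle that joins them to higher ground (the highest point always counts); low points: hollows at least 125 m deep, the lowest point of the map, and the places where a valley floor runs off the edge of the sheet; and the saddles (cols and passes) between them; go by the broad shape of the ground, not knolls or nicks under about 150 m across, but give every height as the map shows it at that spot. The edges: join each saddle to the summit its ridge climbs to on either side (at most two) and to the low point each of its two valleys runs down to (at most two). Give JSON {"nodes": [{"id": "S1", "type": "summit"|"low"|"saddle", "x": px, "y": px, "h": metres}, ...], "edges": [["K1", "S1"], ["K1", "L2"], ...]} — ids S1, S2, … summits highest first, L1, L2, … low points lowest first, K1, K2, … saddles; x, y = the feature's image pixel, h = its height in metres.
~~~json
{"nodes": [
{"id": "S1", "type": "summit", "x": 399, "y": 155, "h": 904},
{"id": "S2", "type": "summit", "x": 44, "y": 461, "h": 823},
{"id": "L1", "type": "low", "x": 390, "y": 459, "h": 408},
{"id": "L2", "type": "low", "x": 161, "y": 164, "h": 447},
{"id": "L3", "type": "low", "x": 591, "y": 311, "h": 513},
{"id": "K1", "type": "saddle", "x": 239, "y": 146, "h": 685},
{"id": "K2", "type": "saddle", "x": 477, "y": 237, "h": 680},
{"id": "K3", "type": "saddle", "x": 186, "y": 275, "h": 601}],
"edges": [["K1", "S1"], ["K1", "L2"], ["K1", "L3"], ["K2", "S1"], ["K2", "L1"], ["K2", "L3"], ["K3", "S1"], ["K3", "S2"], ["K3", "L1"], ["K3", "L2"]]}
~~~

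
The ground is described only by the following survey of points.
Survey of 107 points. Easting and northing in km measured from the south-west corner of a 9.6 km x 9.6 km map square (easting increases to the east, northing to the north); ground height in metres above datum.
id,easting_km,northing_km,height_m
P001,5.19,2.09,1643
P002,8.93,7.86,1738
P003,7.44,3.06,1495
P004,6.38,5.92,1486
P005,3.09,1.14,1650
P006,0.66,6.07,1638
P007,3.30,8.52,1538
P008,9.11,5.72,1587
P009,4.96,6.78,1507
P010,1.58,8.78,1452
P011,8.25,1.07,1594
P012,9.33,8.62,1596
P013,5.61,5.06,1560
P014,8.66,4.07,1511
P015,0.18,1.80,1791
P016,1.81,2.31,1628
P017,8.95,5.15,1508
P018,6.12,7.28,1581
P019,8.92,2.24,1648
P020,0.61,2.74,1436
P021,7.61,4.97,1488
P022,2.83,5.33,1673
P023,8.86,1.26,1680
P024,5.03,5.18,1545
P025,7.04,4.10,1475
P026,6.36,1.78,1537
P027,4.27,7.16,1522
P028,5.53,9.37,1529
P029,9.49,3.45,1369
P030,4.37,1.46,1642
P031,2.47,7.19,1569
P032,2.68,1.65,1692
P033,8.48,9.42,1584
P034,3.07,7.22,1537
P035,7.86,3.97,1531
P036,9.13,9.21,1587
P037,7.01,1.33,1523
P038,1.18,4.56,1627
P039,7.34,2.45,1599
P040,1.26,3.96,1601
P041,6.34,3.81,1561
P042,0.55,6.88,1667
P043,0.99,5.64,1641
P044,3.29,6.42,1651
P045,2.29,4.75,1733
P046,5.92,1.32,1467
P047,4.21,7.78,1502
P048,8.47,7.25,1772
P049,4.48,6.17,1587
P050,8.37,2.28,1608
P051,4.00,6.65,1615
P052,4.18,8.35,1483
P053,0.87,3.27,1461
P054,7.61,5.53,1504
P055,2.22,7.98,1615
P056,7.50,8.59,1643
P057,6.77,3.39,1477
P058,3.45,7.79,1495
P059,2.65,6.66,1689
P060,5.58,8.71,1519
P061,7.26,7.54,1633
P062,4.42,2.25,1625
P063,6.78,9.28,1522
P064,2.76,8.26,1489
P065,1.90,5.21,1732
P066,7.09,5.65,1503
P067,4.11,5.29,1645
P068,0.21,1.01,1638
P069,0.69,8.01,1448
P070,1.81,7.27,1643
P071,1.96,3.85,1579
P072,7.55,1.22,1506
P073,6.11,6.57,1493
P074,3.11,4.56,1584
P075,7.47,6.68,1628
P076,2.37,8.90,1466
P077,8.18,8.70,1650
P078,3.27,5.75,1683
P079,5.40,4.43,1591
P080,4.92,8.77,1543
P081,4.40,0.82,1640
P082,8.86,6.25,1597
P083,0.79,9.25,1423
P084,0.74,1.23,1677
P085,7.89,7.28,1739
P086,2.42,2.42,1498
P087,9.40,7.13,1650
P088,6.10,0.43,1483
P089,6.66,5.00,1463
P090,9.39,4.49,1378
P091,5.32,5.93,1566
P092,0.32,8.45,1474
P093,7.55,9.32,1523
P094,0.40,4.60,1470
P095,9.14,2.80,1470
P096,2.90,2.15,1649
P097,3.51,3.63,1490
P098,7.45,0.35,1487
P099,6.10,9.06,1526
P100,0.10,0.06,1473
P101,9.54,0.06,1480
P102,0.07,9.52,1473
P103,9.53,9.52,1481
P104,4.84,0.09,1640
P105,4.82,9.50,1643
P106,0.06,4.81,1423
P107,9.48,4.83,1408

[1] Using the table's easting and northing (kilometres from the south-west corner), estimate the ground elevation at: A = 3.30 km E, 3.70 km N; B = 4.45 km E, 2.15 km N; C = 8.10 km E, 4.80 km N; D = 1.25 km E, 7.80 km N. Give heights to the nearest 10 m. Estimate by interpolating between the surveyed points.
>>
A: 1460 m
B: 1620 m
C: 1560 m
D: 1570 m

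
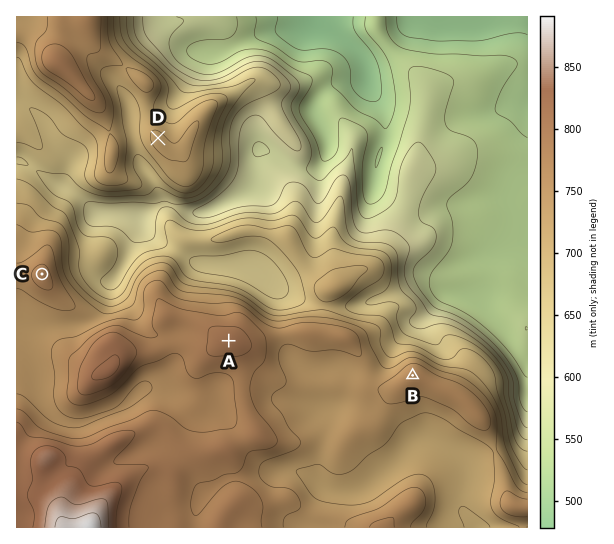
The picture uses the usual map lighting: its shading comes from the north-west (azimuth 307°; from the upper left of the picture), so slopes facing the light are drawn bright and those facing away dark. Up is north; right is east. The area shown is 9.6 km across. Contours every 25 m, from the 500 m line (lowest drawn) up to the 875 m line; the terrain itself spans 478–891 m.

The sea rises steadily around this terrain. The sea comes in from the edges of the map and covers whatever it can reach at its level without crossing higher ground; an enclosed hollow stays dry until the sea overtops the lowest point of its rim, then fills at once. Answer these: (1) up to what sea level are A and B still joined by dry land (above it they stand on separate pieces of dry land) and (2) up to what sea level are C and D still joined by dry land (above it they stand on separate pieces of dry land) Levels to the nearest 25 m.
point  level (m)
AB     750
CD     650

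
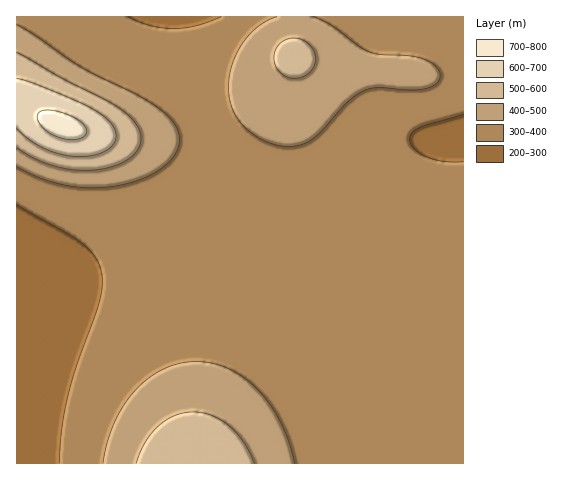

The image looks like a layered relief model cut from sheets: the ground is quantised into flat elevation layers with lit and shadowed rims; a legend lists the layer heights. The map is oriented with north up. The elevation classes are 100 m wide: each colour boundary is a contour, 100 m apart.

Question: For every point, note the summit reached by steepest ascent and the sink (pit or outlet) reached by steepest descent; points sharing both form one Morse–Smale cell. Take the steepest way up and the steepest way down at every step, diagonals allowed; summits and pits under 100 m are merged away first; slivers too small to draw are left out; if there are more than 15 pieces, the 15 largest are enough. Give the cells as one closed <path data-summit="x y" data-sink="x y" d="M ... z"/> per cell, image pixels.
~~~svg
<path data-summit="294 56" data-sink="17 463" d="M440 16l-268 0-3 10 0 14 3 17 31 63 8 30 0 30-6 21-13 23-16 16-10 7-40 15-52 15 58-13 47-1 27 5 30 9 43 21 30 22 23 23 22 30-8-23 2-17 41-85 32-87 7-13 6-6 30-6 0-107z"/><path data-summit="194 463" data-sink="17 463" d="M179 263l-38 0-44 9-50 15-31 14 1 163 372-1-10-38-17-37-24-38-29-30-30-22-29-15-40-14z"/><path data-summit="63 126" data-sink="17 463" d="M171 16l-155 1 1 284 37-18 103-31 19-12 16-16 8-13 11-31 0-30-8-30-31-63-3-17z"/><path data-summit="63 126" data-sink="17 463" d="M463 136l-26 5-11 11-37 96-37 75-5 14-1 13 4 13 28 58 12 43 74-1z"/><path data-summit="63 126" data-sink="17 463" d="M463 16l-22 1 22 12z"/>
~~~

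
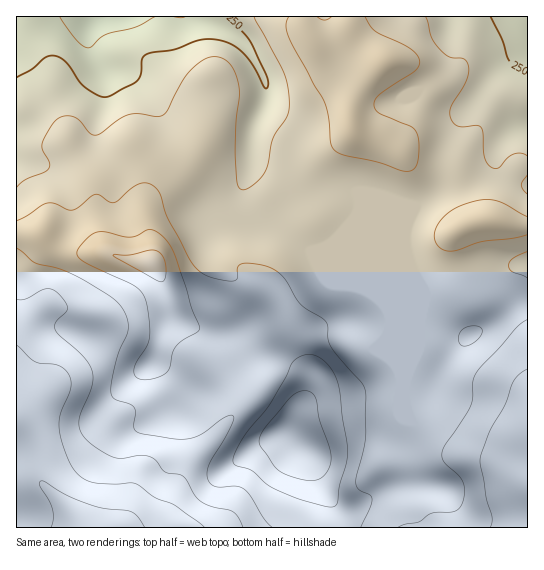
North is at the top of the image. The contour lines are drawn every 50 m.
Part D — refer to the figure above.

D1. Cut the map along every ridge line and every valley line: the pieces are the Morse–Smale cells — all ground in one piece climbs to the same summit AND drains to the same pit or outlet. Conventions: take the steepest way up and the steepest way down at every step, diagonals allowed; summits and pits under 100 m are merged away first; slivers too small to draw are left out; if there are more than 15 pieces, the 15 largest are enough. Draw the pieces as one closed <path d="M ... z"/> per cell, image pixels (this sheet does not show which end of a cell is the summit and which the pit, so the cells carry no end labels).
<path d="M349 16l-332 0-1 217 25 0 12 12 14 7 39 0 23 8 22 3 5 4 8 16 5 19 0 13 5 5 37 13 24 0 11-2 9-12 9-18 5-24 18-30 16-19 18-11 8-8 3-6-1-34 2-12 4-7 10-9 6-10 12 8 18 5 14 7 30-57-8-17-9-10-15-6-13 2-19-16-14-18z"/><path d="M353 131l-6 10-10 9-5 11 0 42-3 6-8 8-18 11-16 19-18 30-5 24-9 18-11 12 18 22 33 14 13 12 0 14-16 34 0 8 6 9 9 4 10 0 29-9 24 0 23 5 7 6 1 25-4 9-44 23-10 1-8-3 5 10 1 13 186 0 1-226-9 1-49 33-7-19-2-26-9-30 0-23 6-9 14-7-8-16-8-27-7-4-27-6-13-8-8-9-36-13z"/><path d="M41 233l-25 1 1 294 323-1 0-12-3-6-13-19-16-35-16-20 0-8 4-12 12-22 1-7-2-9-8-8-14-8-23-8-19-22-8 2-24 0-37-13-5-5 0-13-5-19-8-16-5-4-22-3-23-8-39 0-14-7z"/><path d="M527 16l-178 1 0 12 14 18 19 16 13-2 15 6 13 16 4 11-30 56 12 11 13 8 31 7 4 6 7 24 9 17 21-3 19 5 15 0z"/><path d="M494 220l-11 0-17 5-8 4-6 9 0 23 9 30 2 26 7 19 49-33 9-2 0-75-15-1z"/><path d="M370 439l-24 0-29 9-17-2 11 13 16 35 12 13 7 1 13-4 41-23 0-31-7-6z"/>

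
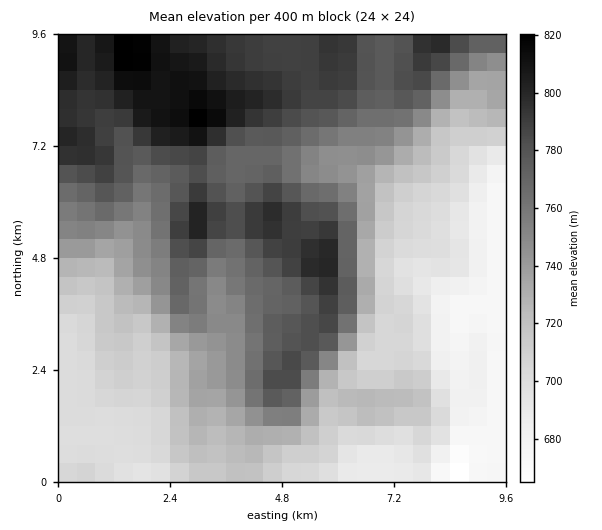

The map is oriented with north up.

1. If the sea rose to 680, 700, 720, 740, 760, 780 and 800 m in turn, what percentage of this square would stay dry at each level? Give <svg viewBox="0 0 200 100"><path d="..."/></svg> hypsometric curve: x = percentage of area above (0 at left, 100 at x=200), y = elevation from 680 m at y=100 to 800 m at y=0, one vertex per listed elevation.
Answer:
<svg viewBox="0 0 200 100"><path d="M188 100l-21-17-40-16-23-17-22-17-30-16-37-17"/></svg>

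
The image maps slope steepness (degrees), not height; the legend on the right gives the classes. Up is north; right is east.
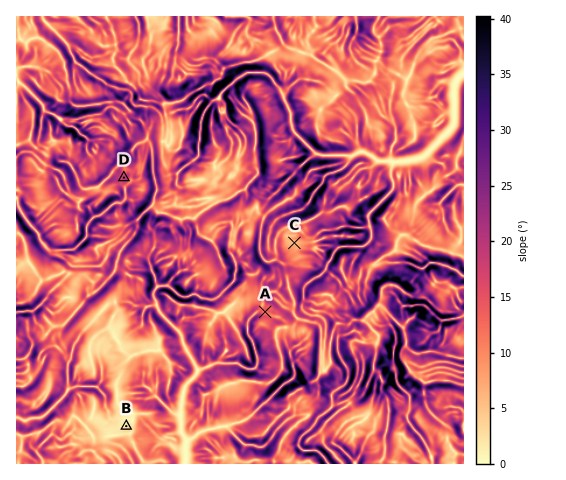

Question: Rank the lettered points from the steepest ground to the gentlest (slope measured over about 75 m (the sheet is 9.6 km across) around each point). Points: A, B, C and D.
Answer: D A C B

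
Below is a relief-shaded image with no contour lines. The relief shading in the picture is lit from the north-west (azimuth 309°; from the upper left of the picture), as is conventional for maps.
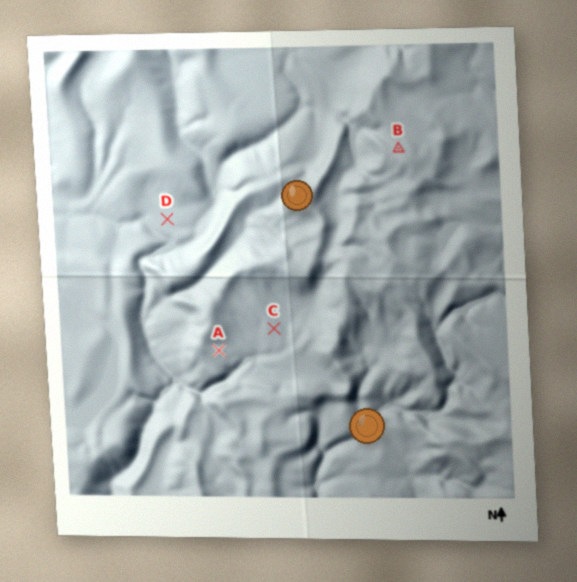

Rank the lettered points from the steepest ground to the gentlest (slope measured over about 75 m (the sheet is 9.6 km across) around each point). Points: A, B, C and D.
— A B C D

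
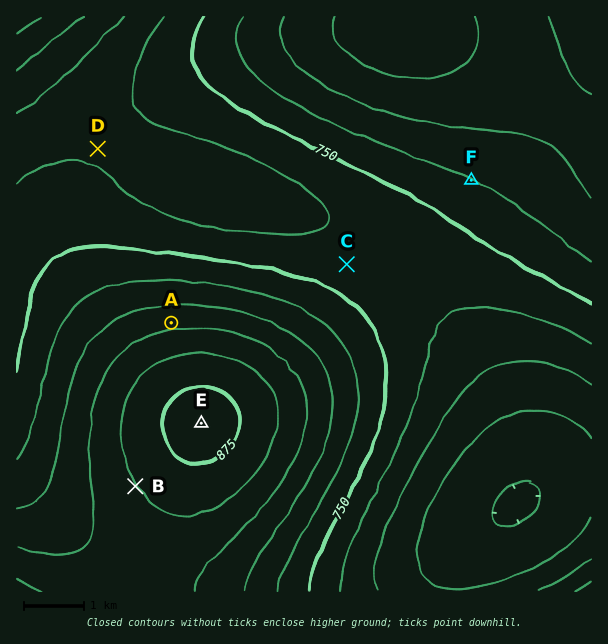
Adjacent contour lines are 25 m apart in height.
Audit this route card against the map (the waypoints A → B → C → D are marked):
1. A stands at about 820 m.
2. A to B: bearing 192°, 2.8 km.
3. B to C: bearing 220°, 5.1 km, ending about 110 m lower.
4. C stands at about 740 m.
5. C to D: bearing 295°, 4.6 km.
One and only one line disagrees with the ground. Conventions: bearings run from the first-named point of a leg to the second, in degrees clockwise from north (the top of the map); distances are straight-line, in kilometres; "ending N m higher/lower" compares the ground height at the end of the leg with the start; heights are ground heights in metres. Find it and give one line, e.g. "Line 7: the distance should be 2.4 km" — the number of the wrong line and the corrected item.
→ Line 3: the bearing should be 044°.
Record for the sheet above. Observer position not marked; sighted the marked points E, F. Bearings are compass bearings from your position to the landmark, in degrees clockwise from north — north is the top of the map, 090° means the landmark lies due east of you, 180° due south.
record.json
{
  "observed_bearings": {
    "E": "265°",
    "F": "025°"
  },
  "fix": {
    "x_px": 365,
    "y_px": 409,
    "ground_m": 770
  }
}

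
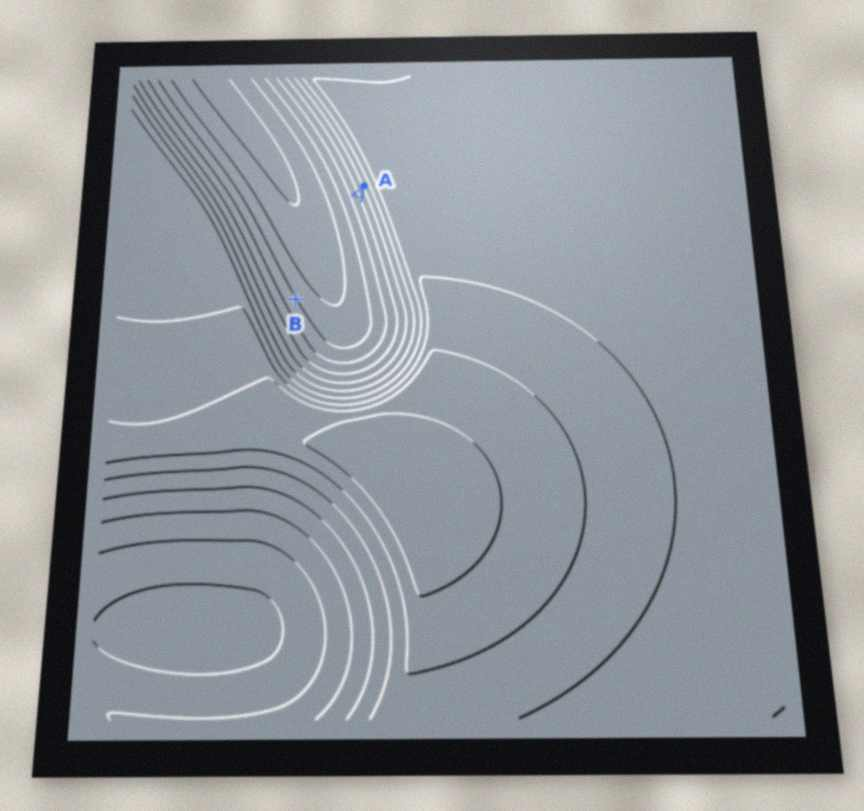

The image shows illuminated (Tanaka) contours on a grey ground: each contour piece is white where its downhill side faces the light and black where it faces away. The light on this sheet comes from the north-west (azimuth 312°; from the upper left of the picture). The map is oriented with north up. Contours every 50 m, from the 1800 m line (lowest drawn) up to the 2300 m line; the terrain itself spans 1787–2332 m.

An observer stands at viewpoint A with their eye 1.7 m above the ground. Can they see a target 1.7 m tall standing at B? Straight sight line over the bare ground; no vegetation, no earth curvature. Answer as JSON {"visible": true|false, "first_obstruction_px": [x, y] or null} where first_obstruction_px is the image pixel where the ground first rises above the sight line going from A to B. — {"visible": true, "first_obstruction_px": null}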